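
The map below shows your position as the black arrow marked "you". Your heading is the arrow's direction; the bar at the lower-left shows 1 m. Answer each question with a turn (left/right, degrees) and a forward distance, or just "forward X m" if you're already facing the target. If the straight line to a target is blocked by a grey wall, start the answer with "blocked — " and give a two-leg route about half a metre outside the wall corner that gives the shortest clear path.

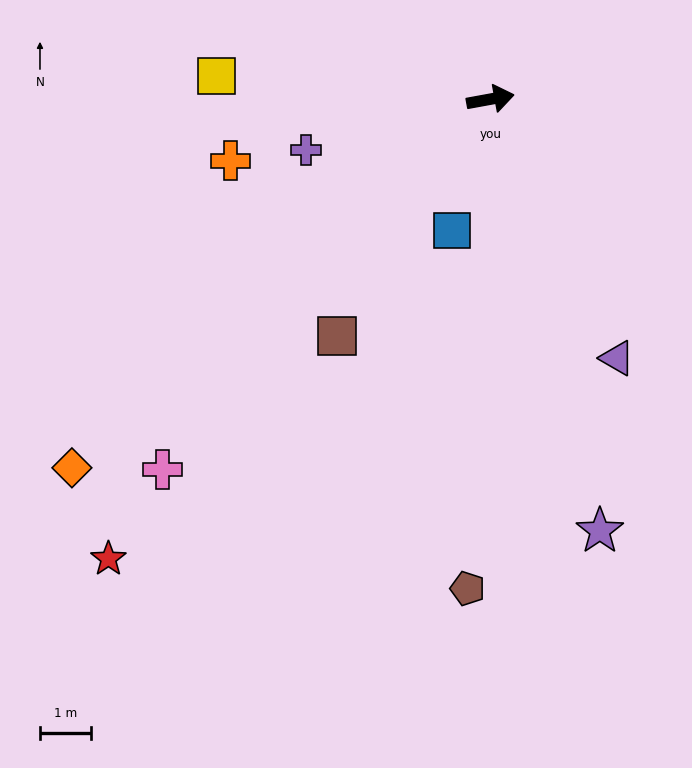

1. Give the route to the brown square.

turn right 133°, forward 5.6 m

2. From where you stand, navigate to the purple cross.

turn right 175°, forward 3.8 m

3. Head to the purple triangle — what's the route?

turn right 74°, forward 5.7 m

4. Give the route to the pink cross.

turn right 142°, forward 9.8 m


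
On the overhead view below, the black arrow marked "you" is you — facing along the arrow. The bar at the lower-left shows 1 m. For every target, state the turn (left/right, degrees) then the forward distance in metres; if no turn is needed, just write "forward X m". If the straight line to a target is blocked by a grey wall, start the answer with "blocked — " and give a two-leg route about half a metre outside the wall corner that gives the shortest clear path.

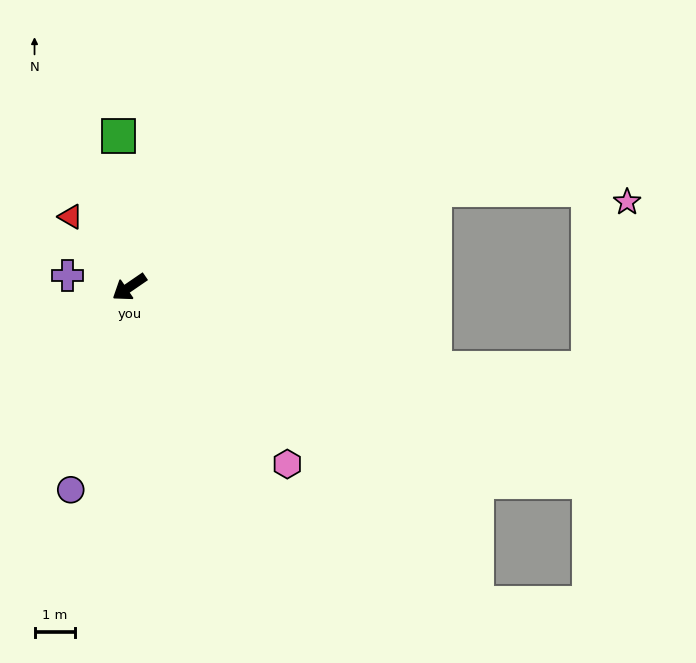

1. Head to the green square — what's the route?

turn right 120°, forward 3.8 m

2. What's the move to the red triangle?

turn right 85°, forward 2.3 m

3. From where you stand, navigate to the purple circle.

turn left 39°, forward 5.3 m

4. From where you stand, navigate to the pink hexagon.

turn left 97°, forward 5.9 m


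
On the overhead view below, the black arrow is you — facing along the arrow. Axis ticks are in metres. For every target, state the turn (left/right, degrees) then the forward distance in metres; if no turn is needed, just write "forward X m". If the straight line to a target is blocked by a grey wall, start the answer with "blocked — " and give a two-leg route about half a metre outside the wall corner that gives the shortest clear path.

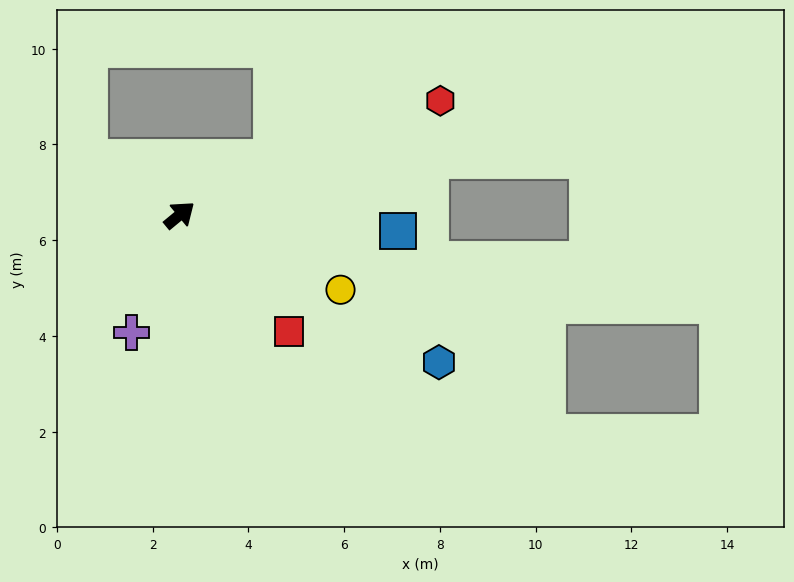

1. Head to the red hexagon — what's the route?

turn right 16°, forward 5.9 m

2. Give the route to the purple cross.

turn right 152°, forward 2.7 m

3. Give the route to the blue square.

turn right 44°, forward 4.6 m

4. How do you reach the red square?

turn right 86°, forward 3.3 m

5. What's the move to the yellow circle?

turn right 64°, forward 3.7 m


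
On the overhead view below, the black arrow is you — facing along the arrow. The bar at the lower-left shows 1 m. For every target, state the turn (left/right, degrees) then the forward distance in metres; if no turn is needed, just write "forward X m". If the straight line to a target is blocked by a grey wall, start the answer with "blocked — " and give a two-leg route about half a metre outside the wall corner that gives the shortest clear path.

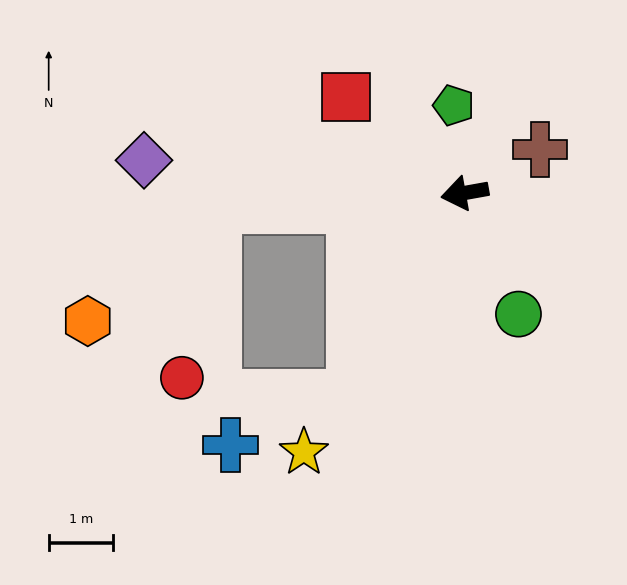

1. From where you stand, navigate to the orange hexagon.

blocked — turn right 7°, forward 3.9 m, then turn left 39°, forward 2.7 m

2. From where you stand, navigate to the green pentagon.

turn right 93°, forward 1.4 m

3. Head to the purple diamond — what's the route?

turn right 16°, forward 5.0 m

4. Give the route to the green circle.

turn left 104°, forward 2.1 m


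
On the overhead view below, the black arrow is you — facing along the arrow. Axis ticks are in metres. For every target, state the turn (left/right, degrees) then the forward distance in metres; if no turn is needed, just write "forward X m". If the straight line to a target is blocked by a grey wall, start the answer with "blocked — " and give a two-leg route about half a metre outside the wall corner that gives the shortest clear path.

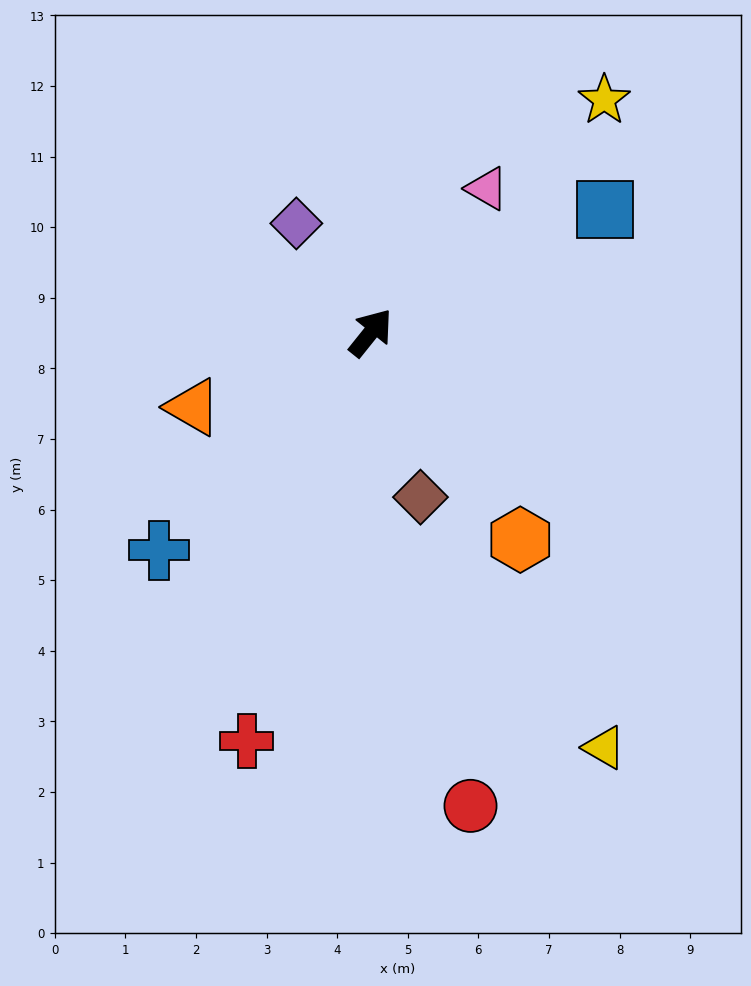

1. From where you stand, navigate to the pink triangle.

forward 2.6 m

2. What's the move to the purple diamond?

turn left 73°, forward 1.9 m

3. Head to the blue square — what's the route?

turn right 24°, forward 3.7 m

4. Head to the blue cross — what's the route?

turn left 175°, forward 4.3 m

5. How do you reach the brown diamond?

turn right 124°, forward 2.4 m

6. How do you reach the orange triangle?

turn left 151°, forward 2.7 m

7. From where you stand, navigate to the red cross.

turn right 158°, forward 6.0 m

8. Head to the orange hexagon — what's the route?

turn right 105°, forward 3.6 m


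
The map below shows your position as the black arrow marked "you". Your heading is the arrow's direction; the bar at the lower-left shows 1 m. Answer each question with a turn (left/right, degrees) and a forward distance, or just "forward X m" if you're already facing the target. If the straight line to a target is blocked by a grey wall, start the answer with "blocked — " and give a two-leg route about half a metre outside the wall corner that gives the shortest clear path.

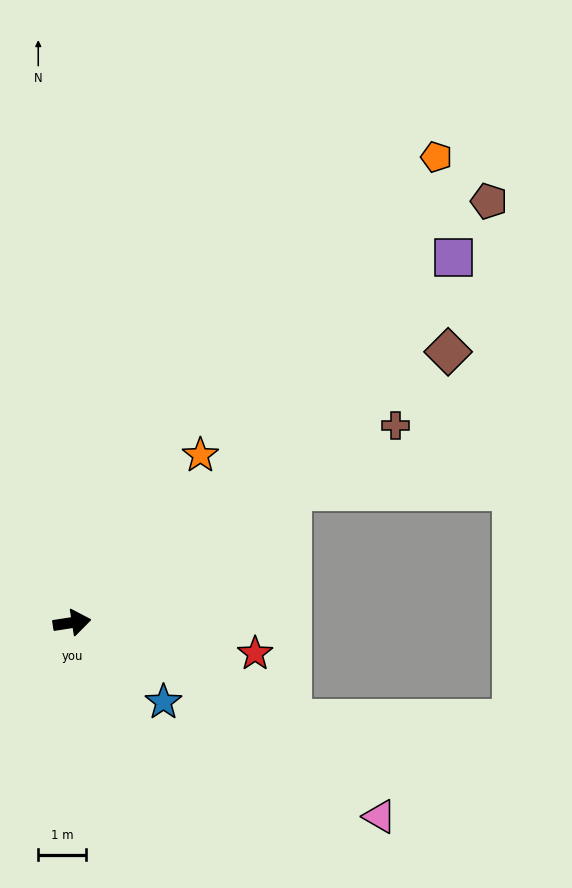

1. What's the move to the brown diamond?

turn left 27°, forward 9.6 m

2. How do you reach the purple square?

turn left 35°, forward 10.9 m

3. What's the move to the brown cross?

turn left 23°, forward 7.9 m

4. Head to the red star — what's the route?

turn right 18°, forward 3.8 m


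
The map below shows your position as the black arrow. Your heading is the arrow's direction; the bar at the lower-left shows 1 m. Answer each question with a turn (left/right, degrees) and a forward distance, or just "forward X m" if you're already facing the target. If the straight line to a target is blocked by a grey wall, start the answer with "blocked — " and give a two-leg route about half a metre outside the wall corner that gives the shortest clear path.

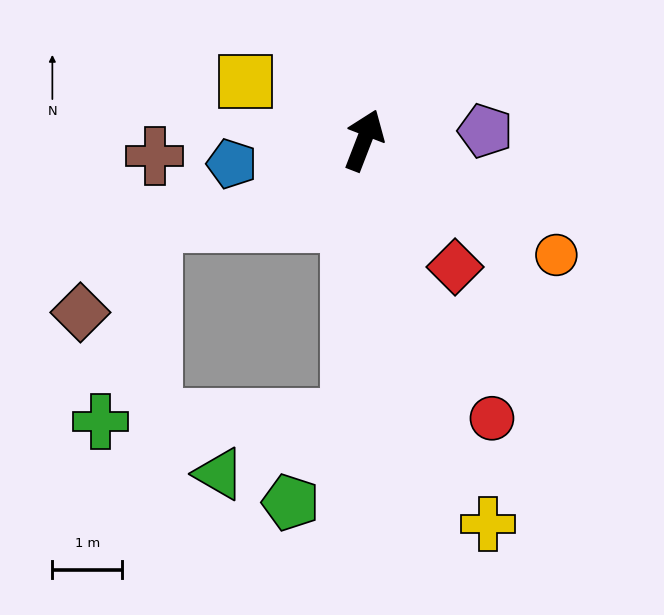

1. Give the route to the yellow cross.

turn right 141°, forward 5.8 m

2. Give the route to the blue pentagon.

turn left 121°, forward 1.9 m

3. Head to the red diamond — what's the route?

turn right 123°, forward 2.2 m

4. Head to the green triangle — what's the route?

blocked — turn right 162°, forward 4.0 m, then turn right 64°, forward 2.0 m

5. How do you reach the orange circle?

turn right 100°, forward 3.2 m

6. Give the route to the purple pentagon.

turn right 64°, forward 1.7 m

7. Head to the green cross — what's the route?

blocked — turn right 162°, forward 4.0 m, then turn right 86°, forward 3.6 m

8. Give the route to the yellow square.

turn left 85°, forward 1.9 m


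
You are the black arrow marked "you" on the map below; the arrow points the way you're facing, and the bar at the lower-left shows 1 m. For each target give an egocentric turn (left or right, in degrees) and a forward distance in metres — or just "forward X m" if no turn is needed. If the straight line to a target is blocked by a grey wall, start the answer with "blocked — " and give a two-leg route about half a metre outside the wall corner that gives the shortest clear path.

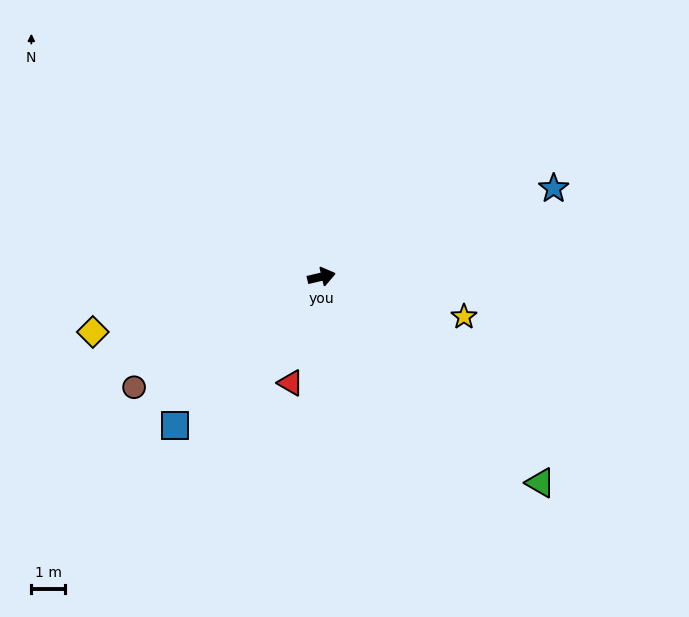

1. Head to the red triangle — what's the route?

turn right 119°, forward 3.3 m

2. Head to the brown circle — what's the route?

turn right 163°, forward 6.5 m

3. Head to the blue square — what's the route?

turn right 148°, forward 6.2 m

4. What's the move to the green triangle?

turn right 56°, forward 8.9 m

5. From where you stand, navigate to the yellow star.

turn right 29°, forward 4.4 m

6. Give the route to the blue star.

turn left 8°, forward 7.4 m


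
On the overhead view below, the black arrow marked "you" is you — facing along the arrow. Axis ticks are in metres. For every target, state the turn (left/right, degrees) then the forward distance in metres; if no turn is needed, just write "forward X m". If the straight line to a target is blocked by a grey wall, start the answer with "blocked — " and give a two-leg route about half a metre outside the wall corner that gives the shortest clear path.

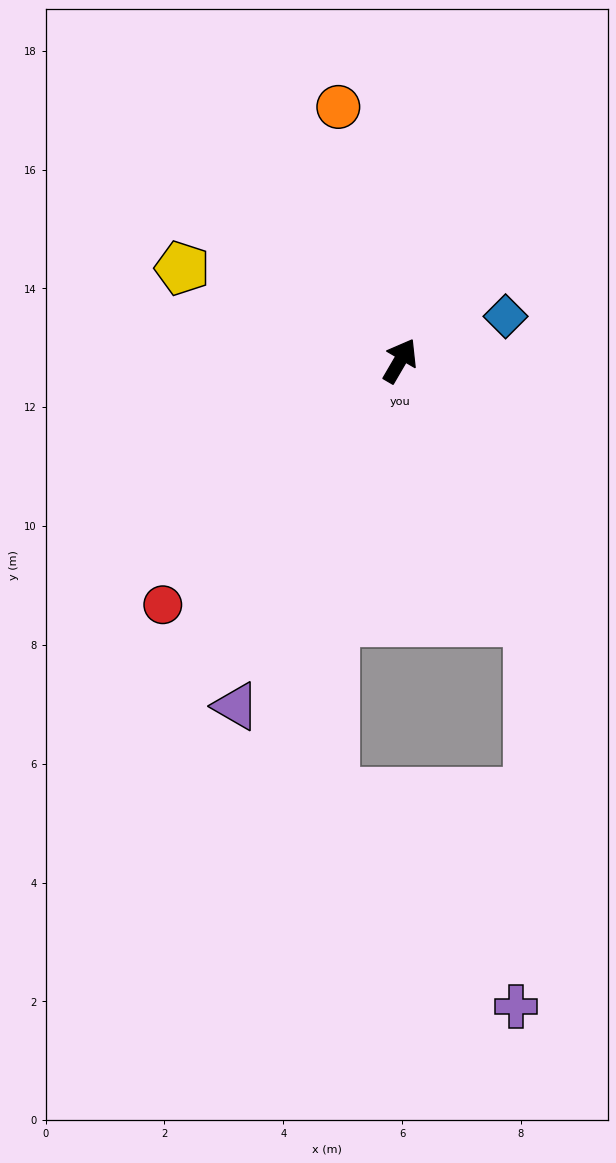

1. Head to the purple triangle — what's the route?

turn right 175°, forward 6.4 m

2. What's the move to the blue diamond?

turn right 37°, forward 1.9 m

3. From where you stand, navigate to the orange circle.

turn left 44°, forward 4.4 m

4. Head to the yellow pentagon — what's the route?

turn left 97°, forward 4.0 m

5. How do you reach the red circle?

turn left 166°, forward 5.7 m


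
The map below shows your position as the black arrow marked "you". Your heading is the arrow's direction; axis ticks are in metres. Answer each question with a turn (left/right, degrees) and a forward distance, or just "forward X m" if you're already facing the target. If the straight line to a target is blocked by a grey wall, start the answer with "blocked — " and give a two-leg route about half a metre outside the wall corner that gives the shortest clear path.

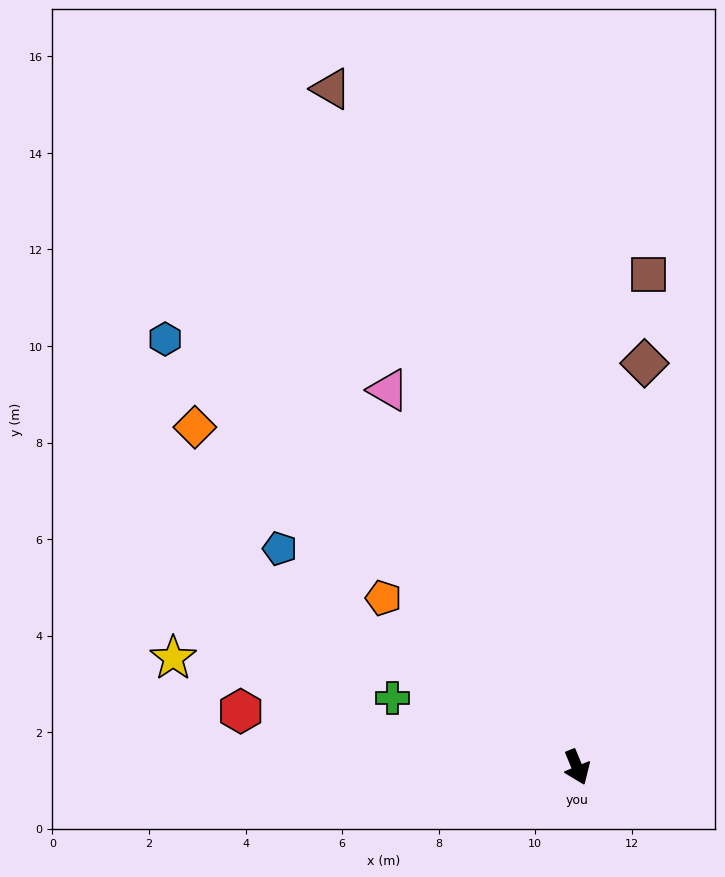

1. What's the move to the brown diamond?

turn left 148°, forward 8.5 m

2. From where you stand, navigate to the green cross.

turn right 133°, forward 4.1 m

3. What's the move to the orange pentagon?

turn right 154°, forward 5.3 m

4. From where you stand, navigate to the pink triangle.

turn right 176°, forward 8.7 m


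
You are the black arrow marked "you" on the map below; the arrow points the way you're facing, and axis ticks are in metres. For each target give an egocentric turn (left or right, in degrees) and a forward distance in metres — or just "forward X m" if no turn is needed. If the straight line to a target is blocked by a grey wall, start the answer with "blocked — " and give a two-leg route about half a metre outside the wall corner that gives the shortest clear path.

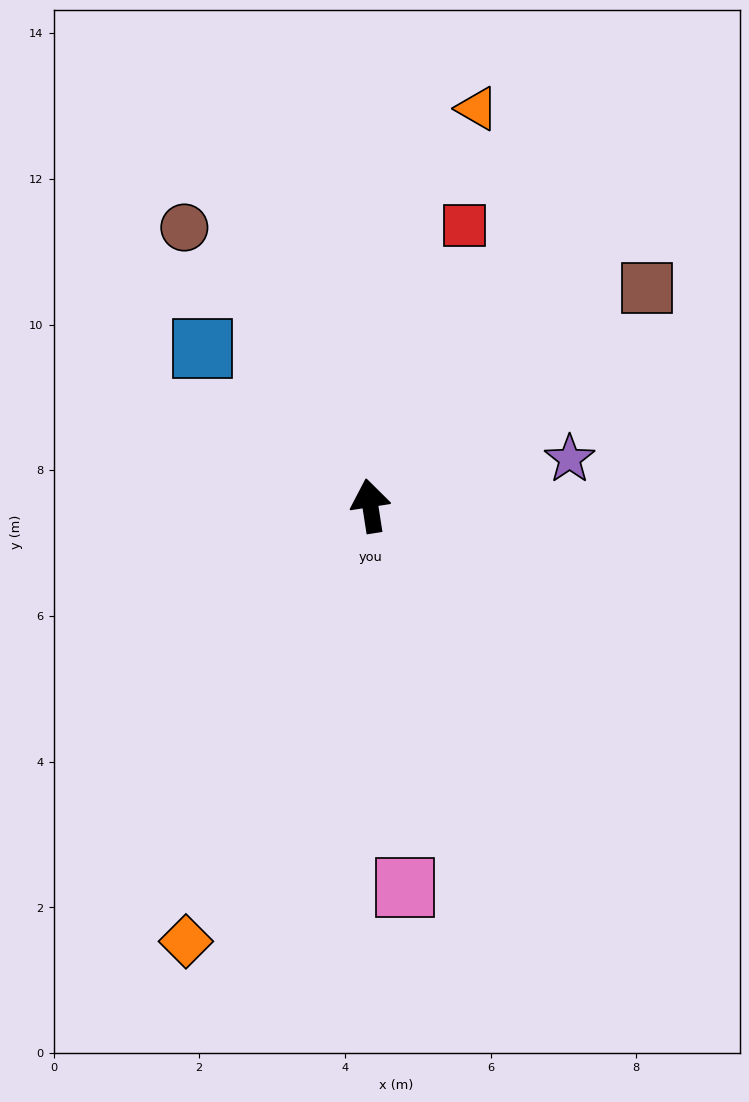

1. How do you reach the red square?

turn right 28°, forward 4.1 m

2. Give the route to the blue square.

turn left 38°, forward 3.2 m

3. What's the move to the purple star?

turn right 86°, forward 2.8 m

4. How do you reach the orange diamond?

turn left 148°, forward 6.5 m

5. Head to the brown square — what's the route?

turn right 61°, forward 4.8 m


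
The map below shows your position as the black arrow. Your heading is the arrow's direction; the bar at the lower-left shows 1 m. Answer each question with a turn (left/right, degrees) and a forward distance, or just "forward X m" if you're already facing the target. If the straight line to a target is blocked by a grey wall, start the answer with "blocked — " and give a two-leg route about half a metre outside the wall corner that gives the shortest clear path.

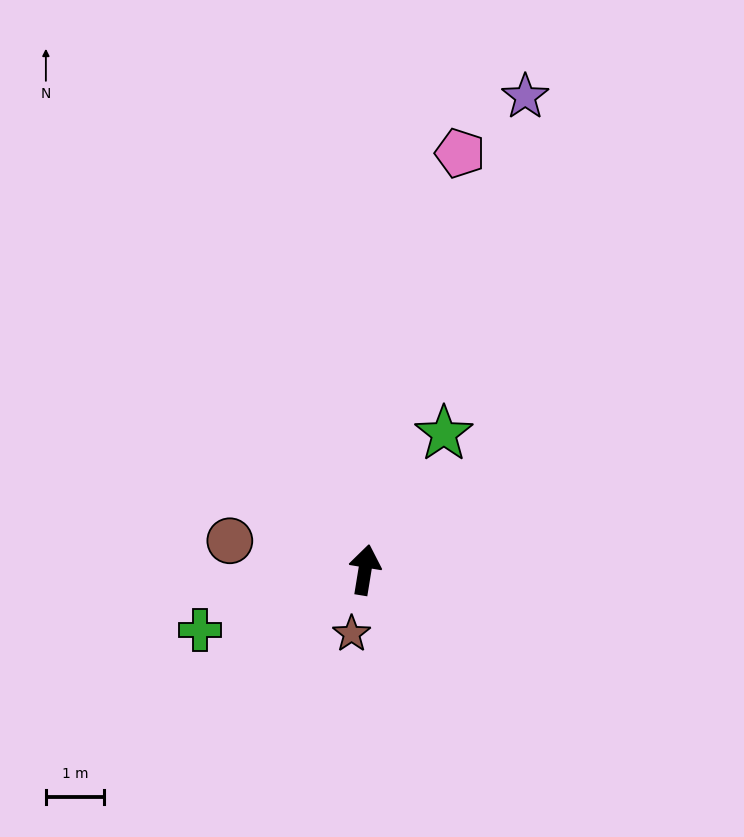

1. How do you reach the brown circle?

turn left 87°, forward 2.4 m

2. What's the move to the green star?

turn right 21°, forward 2.7 m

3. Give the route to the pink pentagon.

turn right 4°, forward 7.3 m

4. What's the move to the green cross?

turn left 119°, forward 3.0 m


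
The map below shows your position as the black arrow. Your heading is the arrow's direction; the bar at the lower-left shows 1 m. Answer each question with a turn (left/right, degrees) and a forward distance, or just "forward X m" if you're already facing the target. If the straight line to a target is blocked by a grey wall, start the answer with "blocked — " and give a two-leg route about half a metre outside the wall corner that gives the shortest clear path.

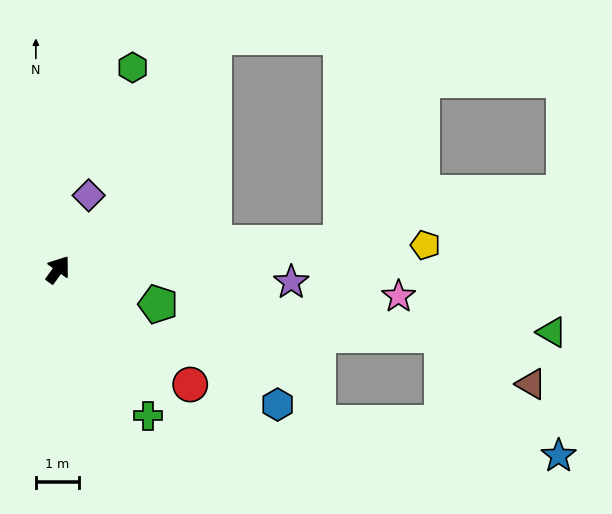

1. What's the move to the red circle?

turn right 95°, forward 4.1 m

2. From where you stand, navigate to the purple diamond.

turn left 13°, forward 1.9 m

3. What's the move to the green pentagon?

turn right 73°, forward 2.5 m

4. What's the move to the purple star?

turn right 57°, forward 5.4 m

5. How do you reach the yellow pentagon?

turn right 50°, forward 8.6 m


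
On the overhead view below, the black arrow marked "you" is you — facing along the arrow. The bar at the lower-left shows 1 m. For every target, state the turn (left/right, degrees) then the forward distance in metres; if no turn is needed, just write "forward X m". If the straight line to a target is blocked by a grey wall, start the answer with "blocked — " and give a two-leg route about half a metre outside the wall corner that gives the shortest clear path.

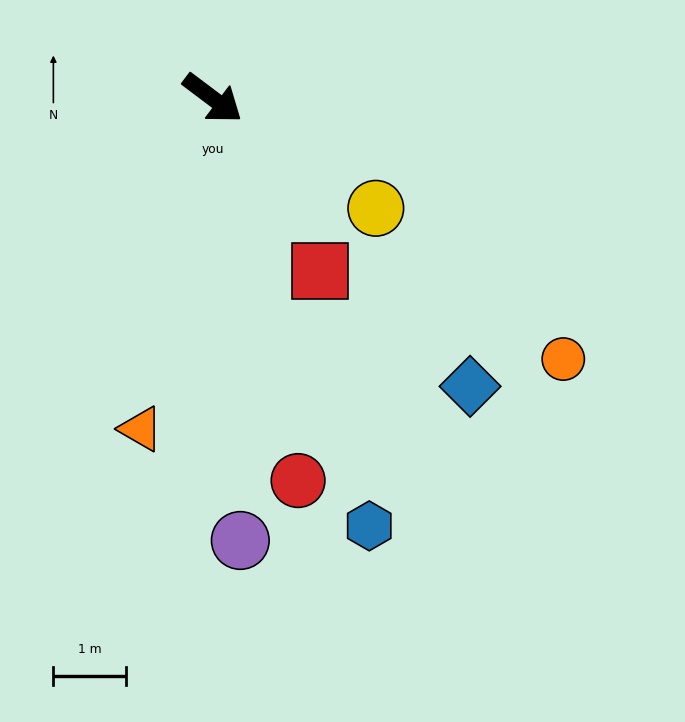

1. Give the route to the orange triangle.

turn right 65°, forward 4.7 m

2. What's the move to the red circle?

turn right 40°, forward 5.4 m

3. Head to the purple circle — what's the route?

turn right 49°, forward 6.1 m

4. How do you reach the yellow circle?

turn left 3°, forward 2.7 m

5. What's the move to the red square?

turn right 21°, forward 2.8 m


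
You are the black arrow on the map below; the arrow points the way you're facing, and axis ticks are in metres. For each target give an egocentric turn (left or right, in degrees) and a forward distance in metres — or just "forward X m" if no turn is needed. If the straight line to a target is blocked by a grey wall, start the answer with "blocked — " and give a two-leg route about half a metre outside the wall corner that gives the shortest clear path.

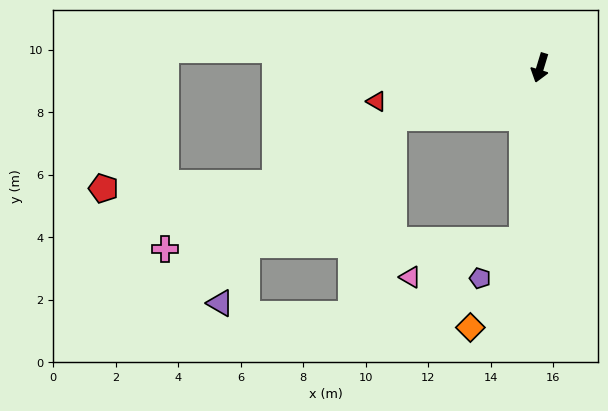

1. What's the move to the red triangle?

turn right 62°, forward 5.3 m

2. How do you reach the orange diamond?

blocked — turn left 11°, forward 5.5 m, then turn right 24°, forward 3.3 m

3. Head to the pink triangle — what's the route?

blocked — turn left 11°, forward 5.5 m, then turn right 66°, forward 3.8 m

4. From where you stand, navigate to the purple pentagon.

blocked — turn left 11°, forward 5.5 m, then turn right 41°, forward 1.8 m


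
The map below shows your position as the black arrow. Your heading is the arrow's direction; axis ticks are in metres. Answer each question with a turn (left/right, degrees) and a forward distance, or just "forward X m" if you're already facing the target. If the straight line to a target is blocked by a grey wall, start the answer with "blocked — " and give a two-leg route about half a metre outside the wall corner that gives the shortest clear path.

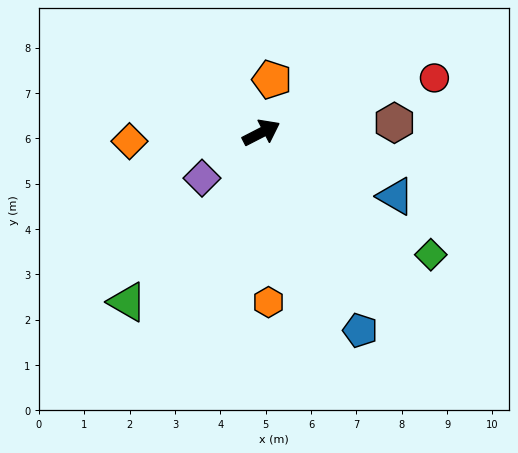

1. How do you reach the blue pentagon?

turn right 91°, forward 4.9 m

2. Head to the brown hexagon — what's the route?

turn right 23°, forward 2.9 m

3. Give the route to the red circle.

turn right 10°, forward 4.0 m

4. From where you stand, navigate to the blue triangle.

turn right 53°, forward 3.3 m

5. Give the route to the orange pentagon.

turn left 52°, forward 1.2 m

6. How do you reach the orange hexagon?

turn right 115°, forward 3.7 m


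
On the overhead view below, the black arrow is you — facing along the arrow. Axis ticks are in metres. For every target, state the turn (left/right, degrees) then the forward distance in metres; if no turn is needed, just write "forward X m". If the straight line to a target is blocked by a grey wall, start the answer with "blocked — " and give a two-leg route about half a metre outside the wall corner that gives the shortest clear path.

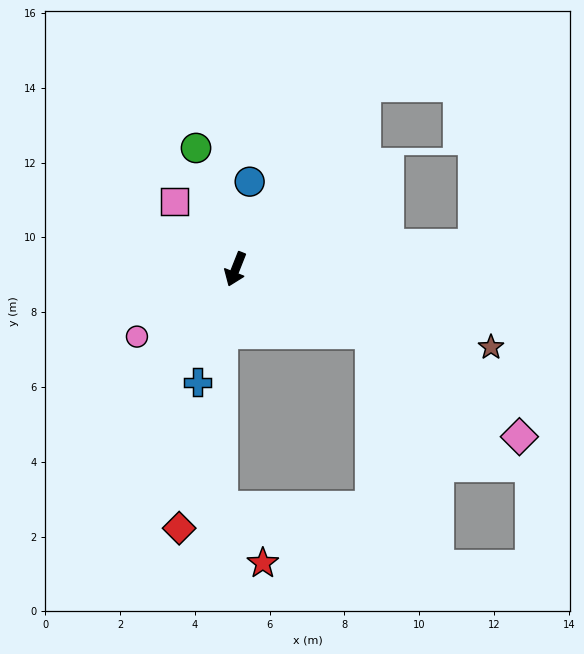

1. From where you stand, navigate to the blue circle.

turn right 168°, forward 2.4 m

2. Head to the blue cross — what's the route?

turn left 3°, forward 3.2 m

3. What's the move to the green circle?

turn right 140°, forward 3.4 m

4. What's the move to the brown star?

turn left 95°, forward 7.1 m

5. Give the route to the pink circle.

turn right 34°, forward 3.2 m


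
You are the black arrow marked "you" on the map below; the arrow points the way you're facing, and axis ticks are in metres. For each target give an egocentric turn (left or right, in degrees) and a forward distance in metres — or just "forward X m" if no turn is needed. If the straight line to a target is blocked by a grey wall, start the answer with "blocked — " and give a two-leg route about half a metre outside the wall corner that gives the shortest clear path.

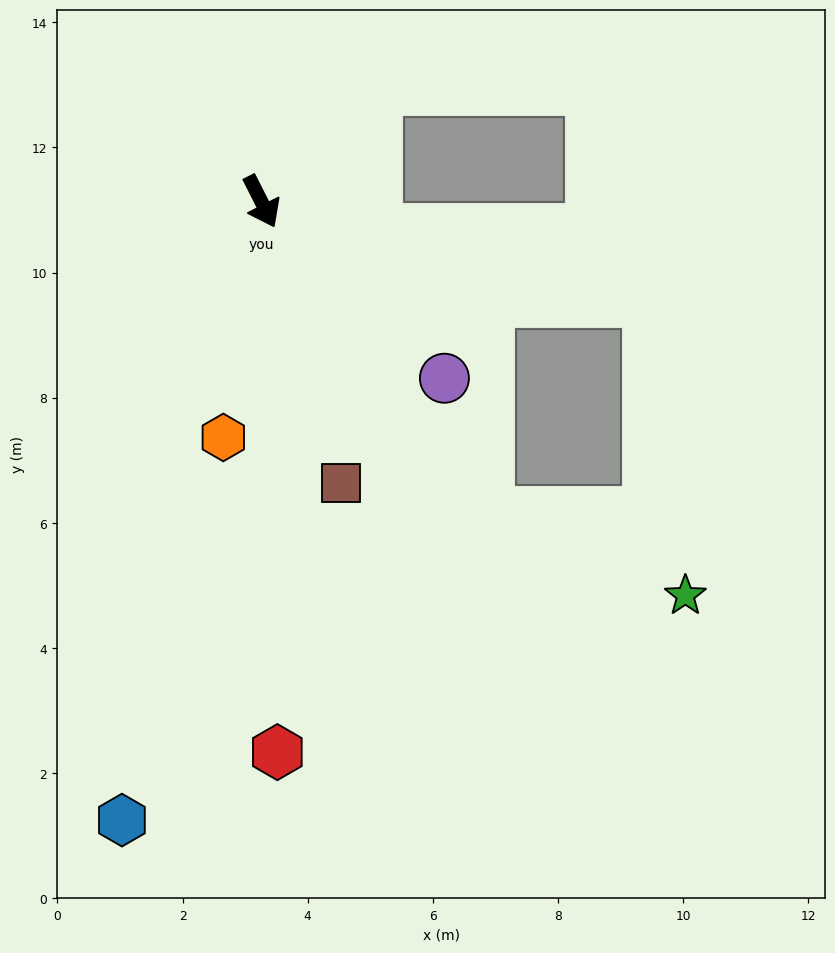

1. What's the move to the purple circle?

turn left 19°, forward 4.1 m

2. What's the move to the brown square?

turn right 11°, forward 4.7 m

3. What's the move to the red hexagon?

turn right 25°, forward 8.8 m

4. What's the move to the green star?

blocked — turn left 9°, forward 6.2 m, then turn left 32°, forward 3.4 m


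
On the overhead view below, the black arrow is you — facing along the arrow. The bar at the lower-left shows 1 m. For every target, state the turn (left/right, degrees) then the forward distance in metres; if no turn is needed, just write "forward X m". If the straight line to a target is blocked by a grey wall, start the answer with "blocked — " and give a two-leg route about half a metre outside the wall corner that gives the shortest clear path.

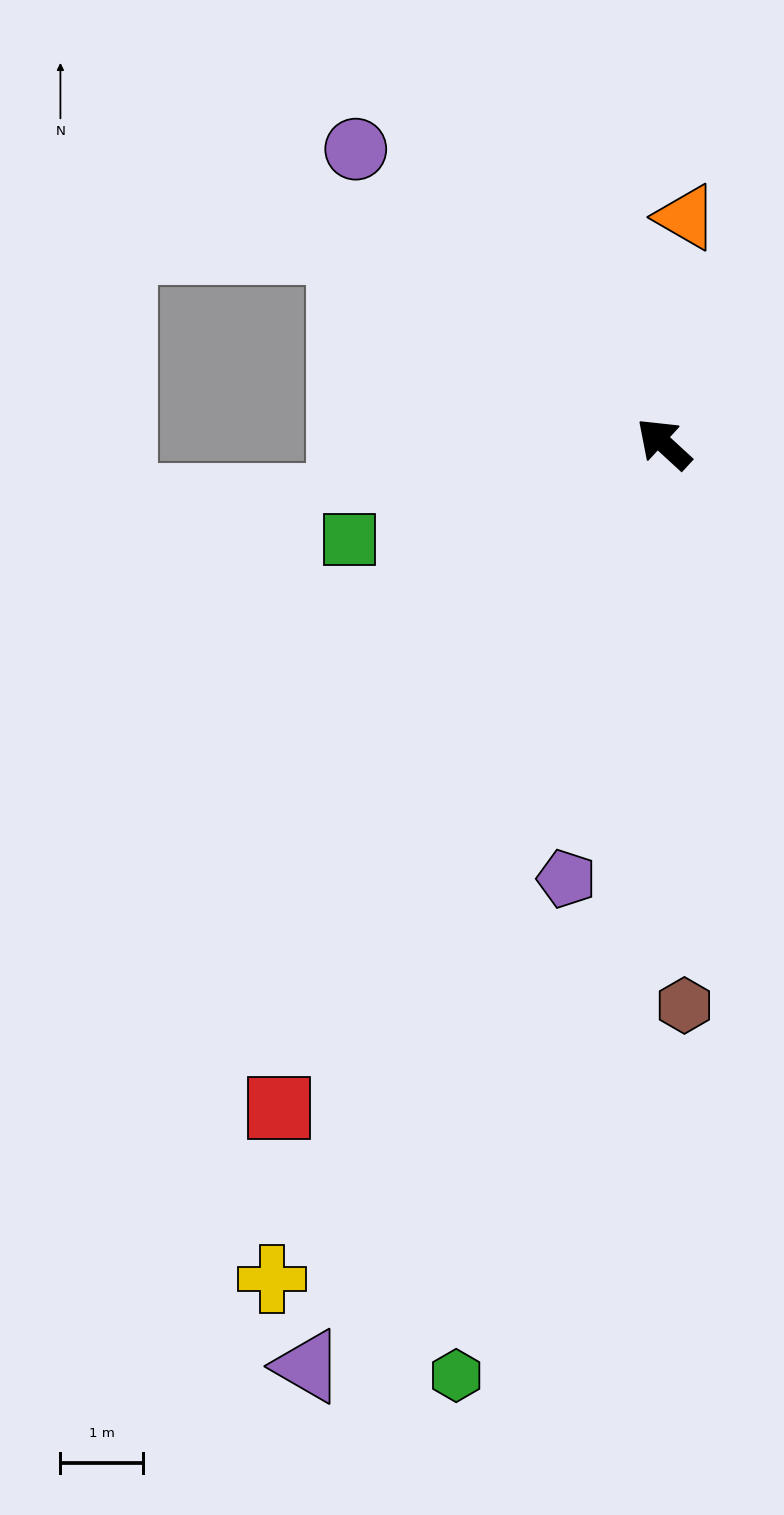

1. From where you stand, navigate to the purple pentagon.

turn left 120°, forward 5.4 m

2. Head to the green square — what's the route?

turn left 60°, forward 4.0 m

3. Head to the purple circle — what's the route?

forward 5.1 m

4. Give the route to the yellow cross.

turn left 107°, forward 11.1 m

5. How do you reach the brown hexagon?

turn left 135°, forward 6.8 m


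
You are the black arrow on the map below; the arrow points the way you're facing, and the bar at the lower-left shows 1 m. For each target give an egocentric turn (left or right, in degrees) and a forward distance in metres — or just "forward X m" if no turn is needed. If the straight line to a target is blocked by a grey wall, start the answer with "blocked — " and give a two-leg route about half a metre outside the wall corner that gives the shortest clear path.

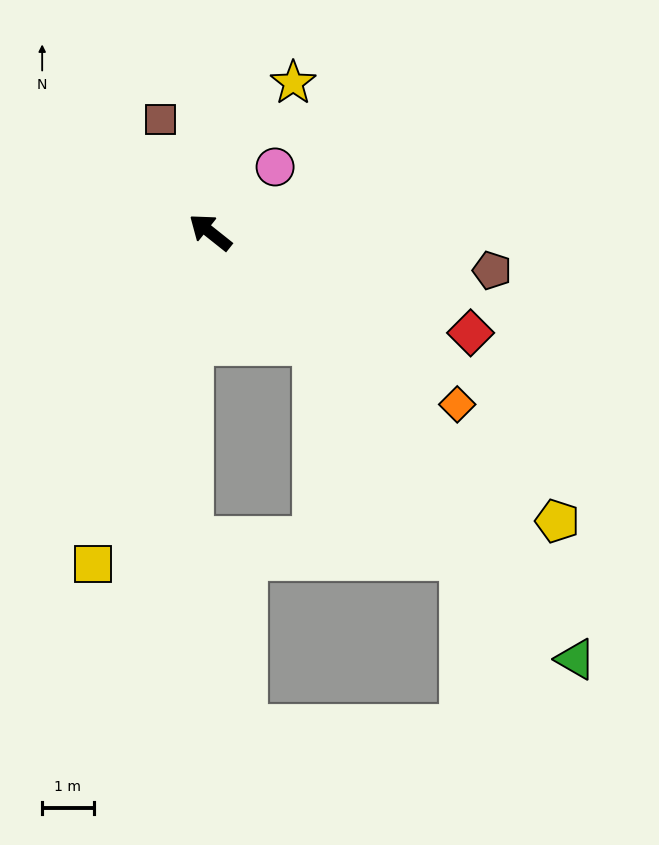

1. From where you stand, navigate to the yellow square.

turn left 109°, forward 6.8 m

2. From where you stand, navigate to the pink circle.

turn right 96°, forward 1.8 m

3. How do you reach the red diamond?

turn right 163°, forward 5.4 m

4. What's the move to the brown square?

turn right 28°, forward 2.4 m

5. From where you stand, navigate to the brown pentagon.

turn right 149°, forward 5.5 m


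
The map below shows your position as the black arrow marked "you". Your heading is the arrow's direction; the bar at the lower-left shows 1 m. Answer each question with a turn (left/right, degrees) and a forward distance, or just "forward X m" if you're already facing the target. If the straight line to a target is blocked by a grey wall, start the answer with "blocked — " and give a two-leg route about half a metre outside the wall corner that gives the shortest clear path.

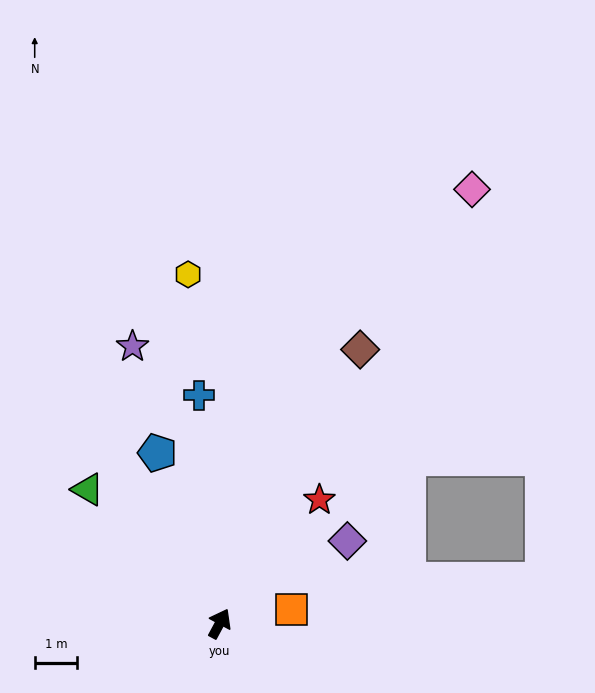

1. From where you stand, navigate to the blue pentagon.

turn left 48°, forward 4.3 m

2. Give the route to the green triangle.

turn left 73°, forward 4.4 m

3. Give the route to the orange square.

turn right 50°, forward 1.7 m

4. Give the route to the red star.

turn right 11°, forward 3.8 m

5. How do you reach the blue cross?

turn left 33°, forward 5.4 m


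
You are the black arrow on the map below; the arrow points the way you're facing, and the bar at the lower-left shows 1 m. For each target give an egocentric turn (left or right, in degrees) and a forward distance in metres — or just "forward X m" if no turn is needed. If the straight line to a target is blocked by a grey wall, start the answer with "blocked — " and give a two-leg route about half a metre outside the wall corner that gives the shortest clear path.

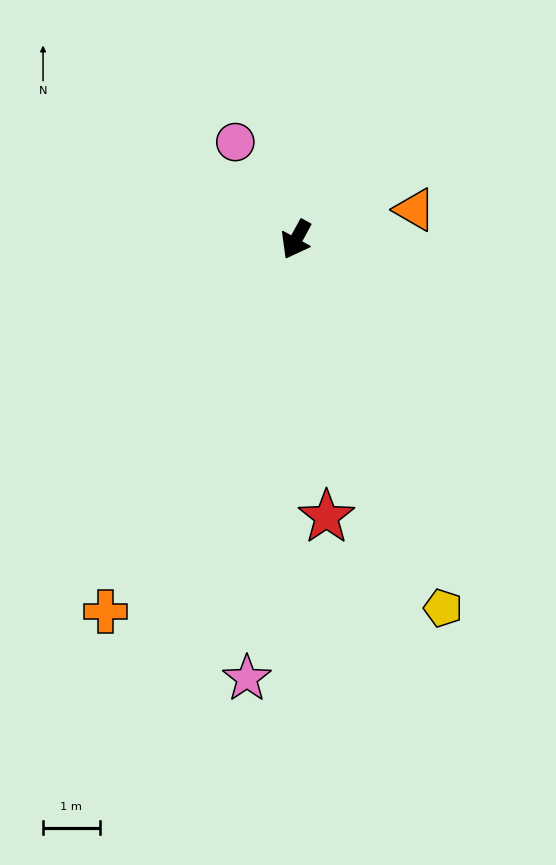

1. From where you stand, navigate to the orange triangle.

turn left 133°, forward 2.2 m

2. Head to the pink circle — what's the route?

turn right 119°, forward 2.0 m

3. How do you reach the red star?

turn left 35°, forward 4.9 m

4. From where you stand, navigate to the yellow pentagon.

turn left 50°, forward 7.0 m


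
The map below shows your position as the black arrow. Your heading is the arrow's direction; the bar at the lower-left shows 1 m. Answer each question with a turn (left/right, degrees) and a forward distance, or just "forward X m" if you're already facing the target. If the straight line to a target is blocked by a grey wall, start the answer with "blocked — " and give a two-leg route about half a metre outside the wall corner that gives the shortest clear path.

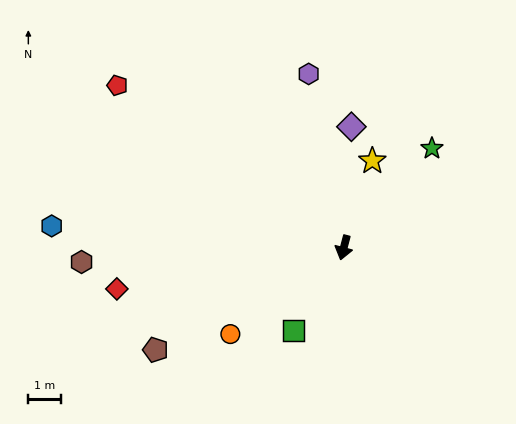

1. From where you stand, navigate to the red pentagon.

turn right 111°, forward 8.6 m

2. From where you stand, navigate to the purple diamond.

turn right 169°, forward 3.7 m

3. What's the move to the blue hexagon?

turn right 80°, forward 9.0 m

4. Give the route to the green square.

turn right 16°, forward 3.0 m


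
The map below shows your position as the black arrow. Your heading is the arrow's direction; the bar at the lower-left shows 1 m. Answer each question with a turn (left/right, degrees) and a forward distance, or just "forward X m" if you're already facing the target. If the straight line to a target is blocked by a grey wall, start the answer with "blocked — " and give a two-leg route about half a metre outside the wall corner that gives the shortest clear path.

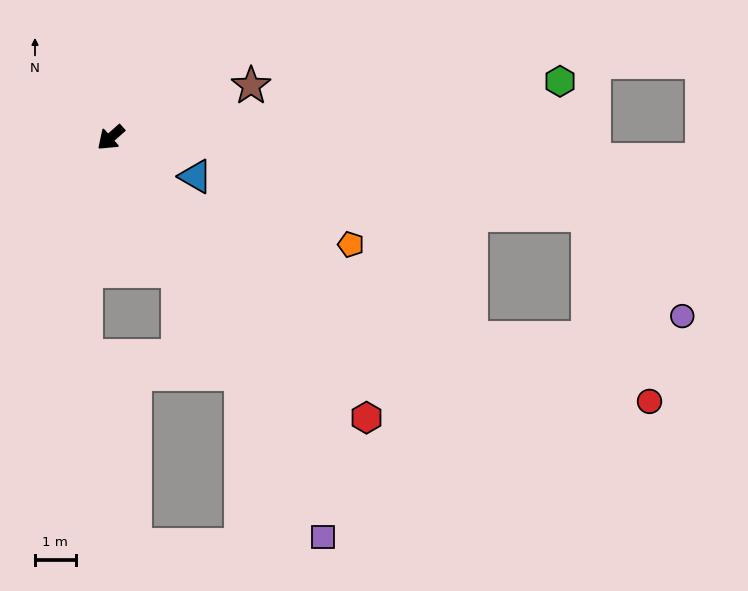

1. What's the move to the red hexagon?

turn left 91°, forward 9.3 m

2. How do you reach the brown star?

turn left 159°, forward 3.7 m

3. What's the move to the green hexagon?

turn left 146°, forward 11.2 m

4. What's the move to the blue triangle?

turn left 114°, forward 2.3 m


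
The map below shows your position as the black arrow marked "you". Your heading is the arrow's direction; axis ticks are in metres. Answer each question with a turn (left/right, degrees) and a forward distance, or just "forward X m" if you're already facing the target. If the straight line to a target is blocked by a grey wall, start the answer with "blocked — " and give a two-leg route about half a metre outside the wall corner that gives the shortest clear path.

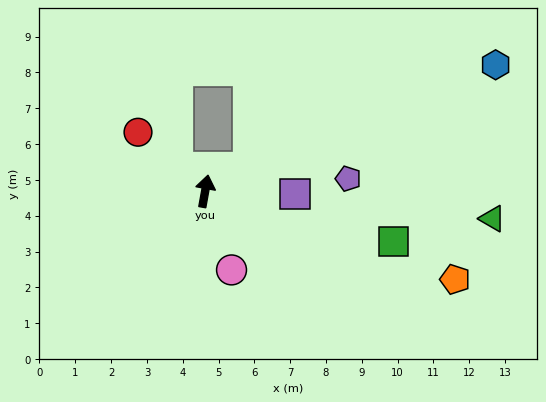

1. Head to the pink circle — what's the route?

turn right 151°, forward 2.3 m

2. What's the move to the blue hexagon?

turn right 56°, forward 8.8 m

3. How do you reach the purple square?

turn right 82°, forward 2.5 m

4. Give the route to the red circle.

turn left 59°, forward 2.5 m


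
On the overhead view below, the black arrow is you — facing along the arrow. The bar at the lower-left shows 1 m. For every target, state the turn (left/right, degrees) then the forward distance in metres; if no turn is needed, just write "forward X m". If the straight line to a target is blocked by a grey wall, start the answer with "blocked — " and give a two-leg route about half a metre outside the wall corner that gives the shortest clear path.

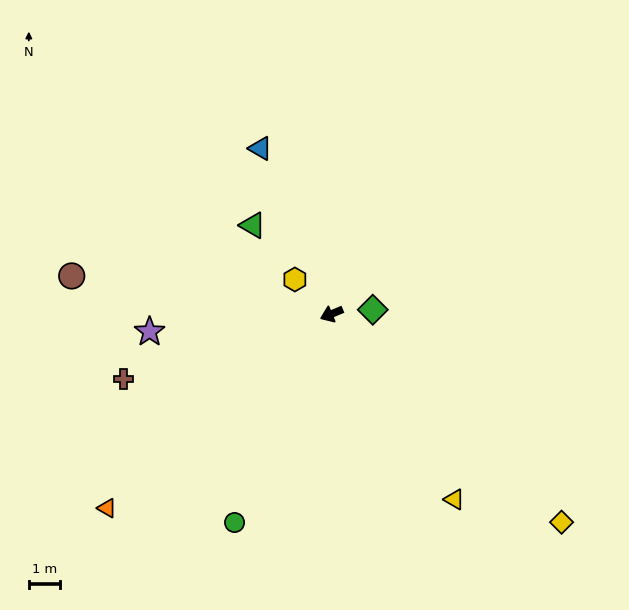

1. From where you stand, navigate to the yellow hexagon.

turn right 66°, forward 1.6 m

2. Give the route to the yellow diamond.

turn left 115°, forward 10.1 m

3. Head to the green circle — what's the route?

turn left 43°, forward 7.5 m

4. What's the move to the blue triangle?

turn right 89°, forward 5.9 m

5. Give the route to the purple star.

turn right 17°, forward 5.9 m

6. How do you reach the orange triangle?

turn left 18°, forward 9.7 m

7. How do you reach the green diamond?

turn left 163°, forward 1.3 m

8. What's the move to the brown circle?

turn right 31°, forward 8.5 m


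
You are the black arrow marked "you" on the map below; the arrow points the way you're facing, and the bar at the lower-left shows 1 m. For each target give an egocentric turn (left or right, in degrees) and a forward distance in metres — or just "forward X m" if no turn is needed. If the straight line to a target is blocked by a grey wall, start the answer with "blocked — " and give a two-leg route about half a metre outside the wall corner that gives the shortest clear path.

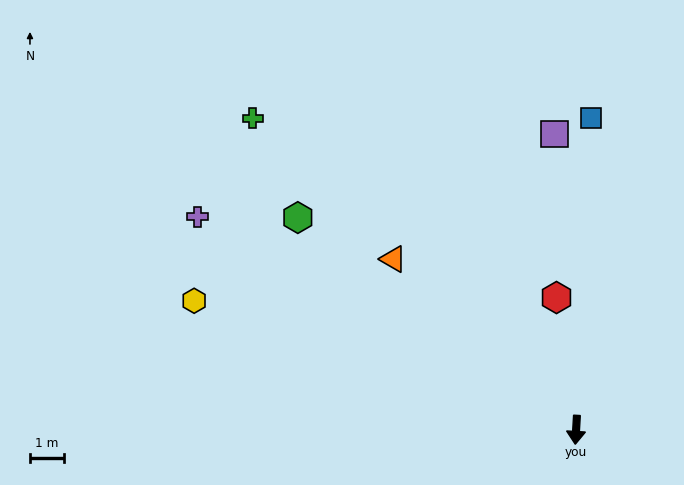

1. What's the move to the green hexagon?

turn right 124°, forward 10.4 m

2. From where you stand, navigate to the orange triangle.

turn right 130°, forward 7.4 m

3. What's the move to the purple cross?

turn right 116°, forward 12.9 m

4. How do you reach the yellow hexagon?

turn right 105°, forward 12.0 m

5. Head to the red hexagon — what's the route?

turn right 168°, forward 4.0 m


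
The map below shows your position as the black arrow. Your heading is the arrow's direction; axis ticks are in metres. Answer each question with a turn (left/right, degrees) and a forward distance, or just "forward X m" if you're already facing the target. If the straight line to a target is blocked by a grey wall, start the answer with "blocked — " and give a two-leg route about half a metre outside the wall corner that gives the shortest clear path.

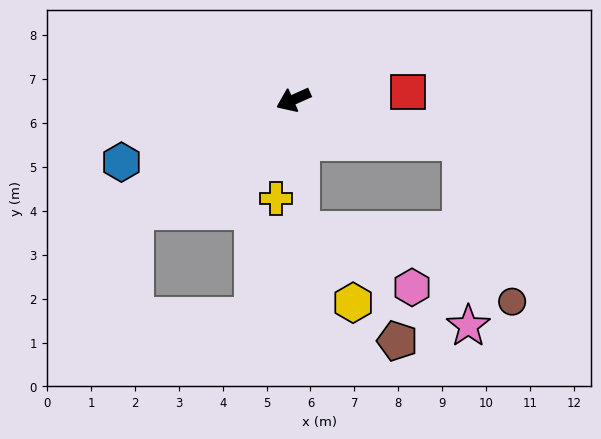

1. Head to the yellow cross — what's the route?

turn left 56°, forward 2.3 m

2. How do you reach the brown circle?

blocked — turn left 142°, forward 3.9 m, then turn right 58°, forward 3.8 m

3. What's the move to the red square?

turn left 160°, forward 2.6 m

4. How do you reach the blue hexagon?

turn right 4°, forward 4.2 m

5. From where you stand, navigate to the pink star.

blocked — turn left 142°, forward 3.9 m, then turn right 74°, forward 4.2 m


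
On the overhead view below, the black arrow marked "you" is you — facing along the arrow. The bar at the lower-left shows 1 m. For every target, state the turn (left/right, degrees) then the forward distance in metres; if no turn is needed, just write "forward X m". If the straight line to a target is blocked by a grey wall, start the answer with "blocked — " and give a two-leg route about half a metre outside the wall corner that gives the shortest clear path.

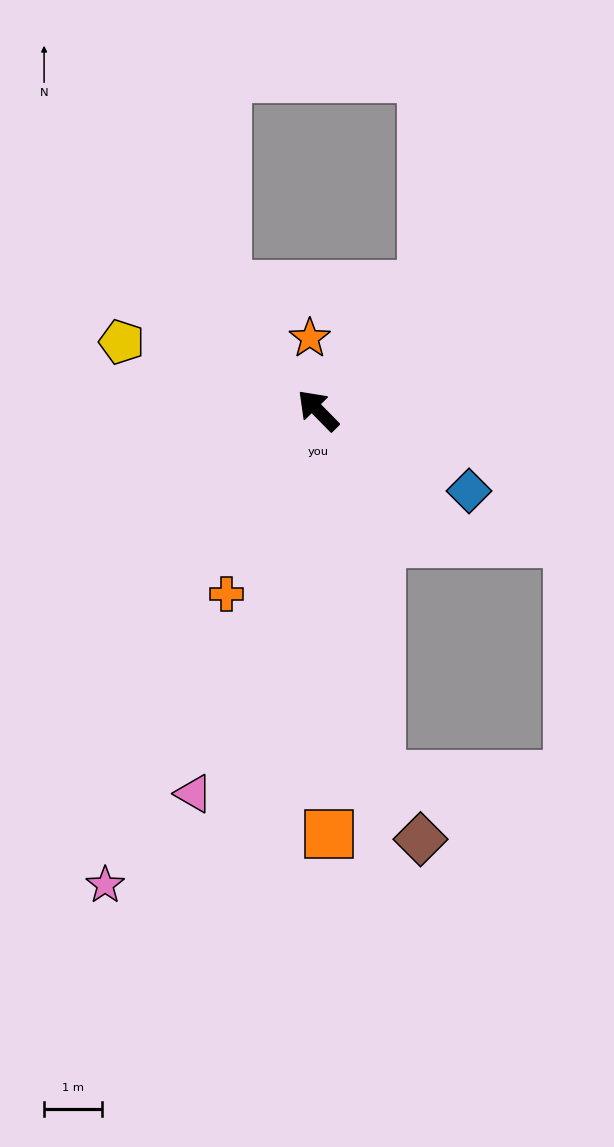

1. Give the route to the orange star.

turn right 38°, forward 1.2 m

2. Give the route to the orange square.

turn left 137°, forward 7.3 m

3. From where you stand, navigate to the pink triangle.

turn left 118°, forward 6.9 m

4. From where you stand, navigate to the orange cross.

turn left 109°, forward 3.5 m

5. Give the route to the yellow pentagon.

turn left 26°, forward 3.6 m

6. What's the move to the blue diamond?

turn right 163°, forward 2.9 m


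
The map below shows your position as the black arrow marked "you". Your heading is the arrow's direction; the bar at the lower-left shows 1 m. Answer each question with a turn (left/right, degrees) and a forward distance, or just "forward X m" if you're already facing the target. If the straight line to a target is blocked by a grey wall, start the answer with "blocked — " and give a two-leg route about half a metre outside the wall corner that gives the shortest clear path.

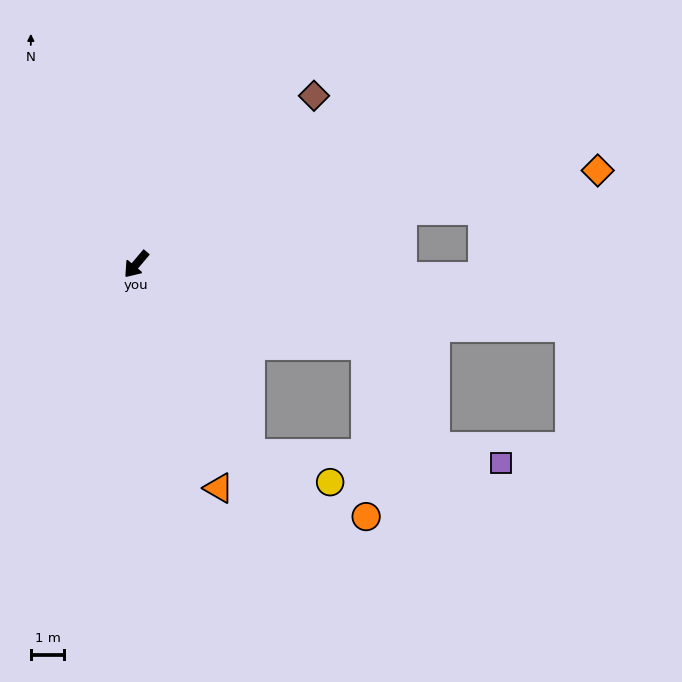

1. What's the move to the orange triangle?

turn left 60°, forward 7.1 m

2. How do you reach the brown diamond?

turn left 174°, forward 7.3 m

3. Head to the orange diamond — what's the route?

turn left 142°, forward 14.0 m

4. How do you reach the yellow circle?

blocked — turn left 72°, forward 6.6 m, then turn left 38°, forward 2.5 m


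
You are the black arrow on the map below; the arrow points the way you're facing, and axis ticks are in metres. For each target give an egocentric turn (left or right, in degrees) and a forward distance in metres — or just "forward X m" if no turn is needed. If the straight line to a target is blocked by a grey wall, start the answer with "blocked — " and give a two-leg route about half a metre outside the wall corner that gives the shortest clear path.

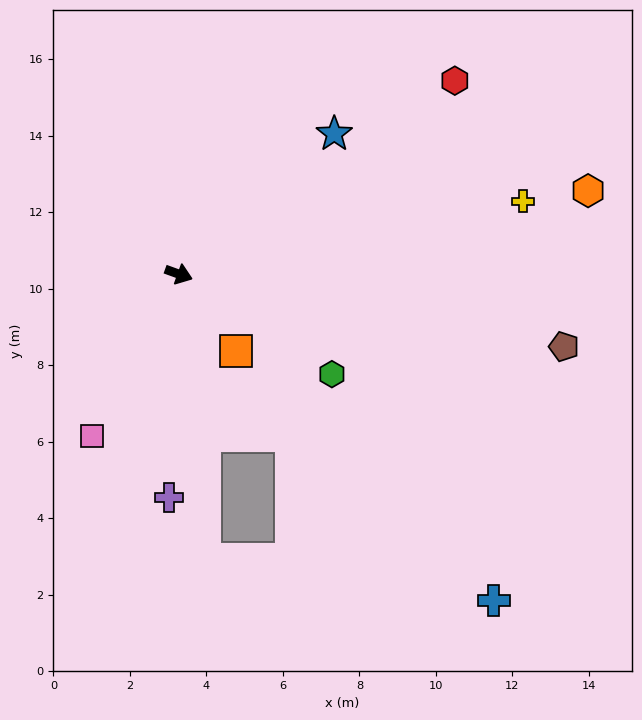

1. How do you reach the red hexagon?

turn left 55°, forward 8.8 m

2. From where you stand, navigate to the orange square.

turn right 33°, forward 2.5 m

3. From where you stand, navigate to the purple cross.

turn right 73°, forward 5.8 m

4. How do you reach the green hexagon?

turn right 13°, forward 4.8 m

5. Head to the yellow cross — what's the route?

turn left 32°, forward 9.2 m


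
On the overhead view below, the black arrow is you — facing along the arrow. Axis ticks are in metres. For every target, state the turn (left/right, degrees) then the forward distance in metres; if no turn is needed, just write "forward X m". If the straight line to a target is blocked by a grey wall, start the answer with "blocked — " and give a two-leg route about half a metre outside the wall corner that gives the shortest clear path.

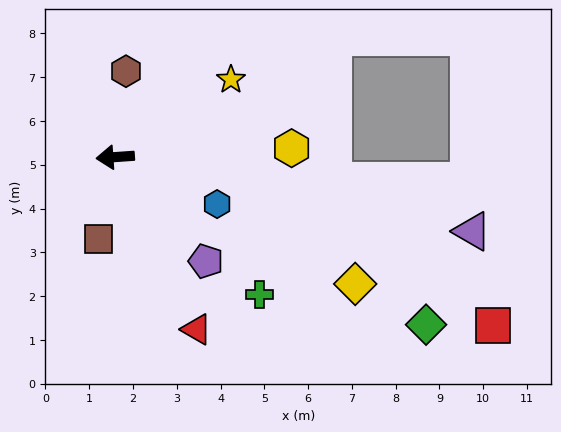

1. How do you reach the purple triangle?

turn left 164°, forward 8.3 m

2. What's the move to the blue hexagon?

turn left 151°, forward 2.6 m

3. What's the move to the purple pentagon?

turn left 127°, forward 3.2 m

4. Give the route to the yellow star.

turn right 150°, forward 3.2 m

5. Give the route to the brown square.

turn left 74°, forward 1.9 m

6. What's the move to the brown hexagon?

turn right 101°, forward 2.0 m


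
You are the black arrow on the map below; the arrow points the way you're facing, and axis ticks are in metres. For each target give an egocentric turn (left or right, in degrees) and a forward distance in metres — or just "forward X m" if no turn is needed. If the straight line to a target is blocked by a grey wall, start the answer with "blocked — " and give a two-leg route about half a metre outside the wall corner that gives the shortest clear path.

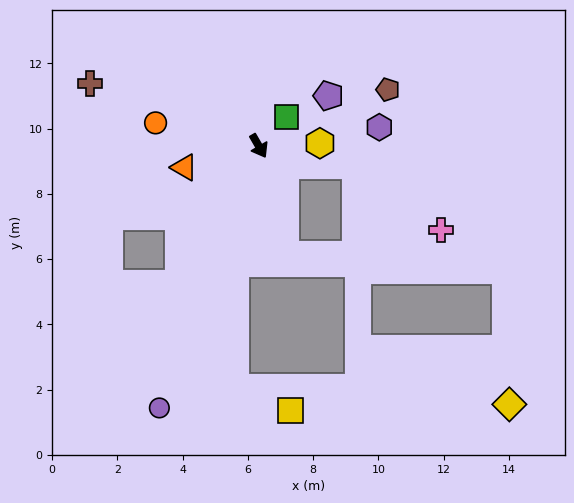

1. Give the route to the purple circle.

turn right 51°, forward 8.6 m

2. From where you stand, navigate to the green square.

turn left 106°, forward 1.2 m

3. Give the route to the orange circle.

turn right 133°, forward 3.2 m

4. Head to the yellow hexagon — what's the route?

turn left 63°, forward 1.9 m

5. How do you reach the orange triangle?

turn right 104°, forward 2.4 m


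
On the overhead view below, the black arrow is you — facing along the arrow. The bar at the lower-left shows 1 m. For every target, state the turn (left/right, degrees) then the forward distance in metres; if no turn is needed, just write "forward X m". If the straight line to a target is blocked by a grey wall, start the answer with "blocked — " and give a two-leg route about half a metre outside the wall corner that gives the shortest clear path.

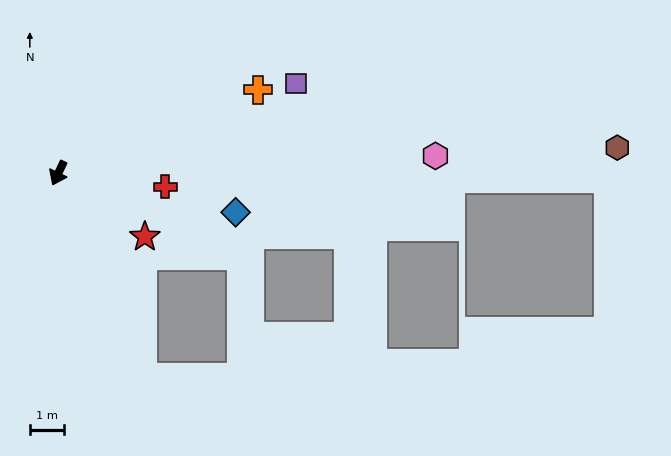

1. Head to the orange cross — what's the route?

turn left 138°, forward 6.3 m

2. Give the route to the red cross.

turn left 108°, forward 3.1 m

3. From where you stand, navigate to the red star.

turn left 79°, forward 3.1 m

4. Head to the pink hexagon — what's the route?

turn left 118°, forward 11.0 m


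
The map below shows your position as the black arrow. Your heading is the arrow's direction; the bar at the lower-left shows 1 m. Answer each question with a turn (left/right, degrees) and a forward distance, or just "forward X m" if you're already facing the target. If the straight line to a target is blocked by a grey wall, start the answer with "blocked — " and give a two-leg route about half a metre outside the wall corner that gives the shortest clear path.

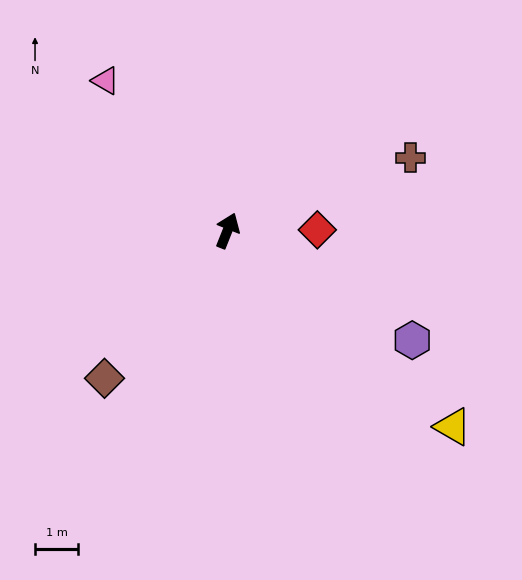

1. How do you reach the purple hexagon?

turn right 99°, forward 5.0 m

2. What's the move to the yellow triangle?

turn right 109°, forward 6.9 m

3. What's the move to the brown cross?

turn right 47°, forward 4.6 m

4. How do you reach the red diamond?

turn right 68°, forward 2.1 m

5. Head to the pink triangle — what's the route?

turn left 61°, forward 4.5 m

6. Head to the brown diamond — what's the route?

turn left 162°, forward 4.4 m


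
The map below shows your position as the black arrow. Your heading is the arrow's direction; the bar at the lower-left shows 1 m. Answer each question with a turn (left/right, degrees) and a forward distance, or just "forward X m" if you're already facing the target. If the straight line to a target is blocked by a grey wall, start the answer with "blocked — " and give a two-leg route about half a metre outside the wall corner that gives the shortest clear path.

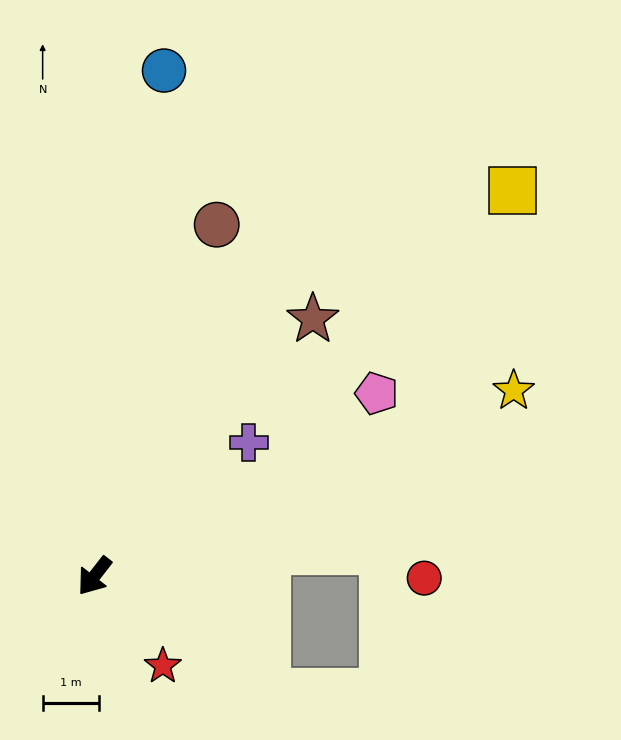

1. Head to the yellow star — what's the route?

turn left 152°, forward 8.2 m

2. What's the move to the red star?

turn left 75°, forward 2.0 m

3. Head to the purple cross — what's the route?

turn left 169°, forward 3.6 m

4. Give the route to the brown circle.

turn right 161°, forward 6.6 m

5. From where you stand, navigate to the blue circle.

turn right 150°, forward 9.1 m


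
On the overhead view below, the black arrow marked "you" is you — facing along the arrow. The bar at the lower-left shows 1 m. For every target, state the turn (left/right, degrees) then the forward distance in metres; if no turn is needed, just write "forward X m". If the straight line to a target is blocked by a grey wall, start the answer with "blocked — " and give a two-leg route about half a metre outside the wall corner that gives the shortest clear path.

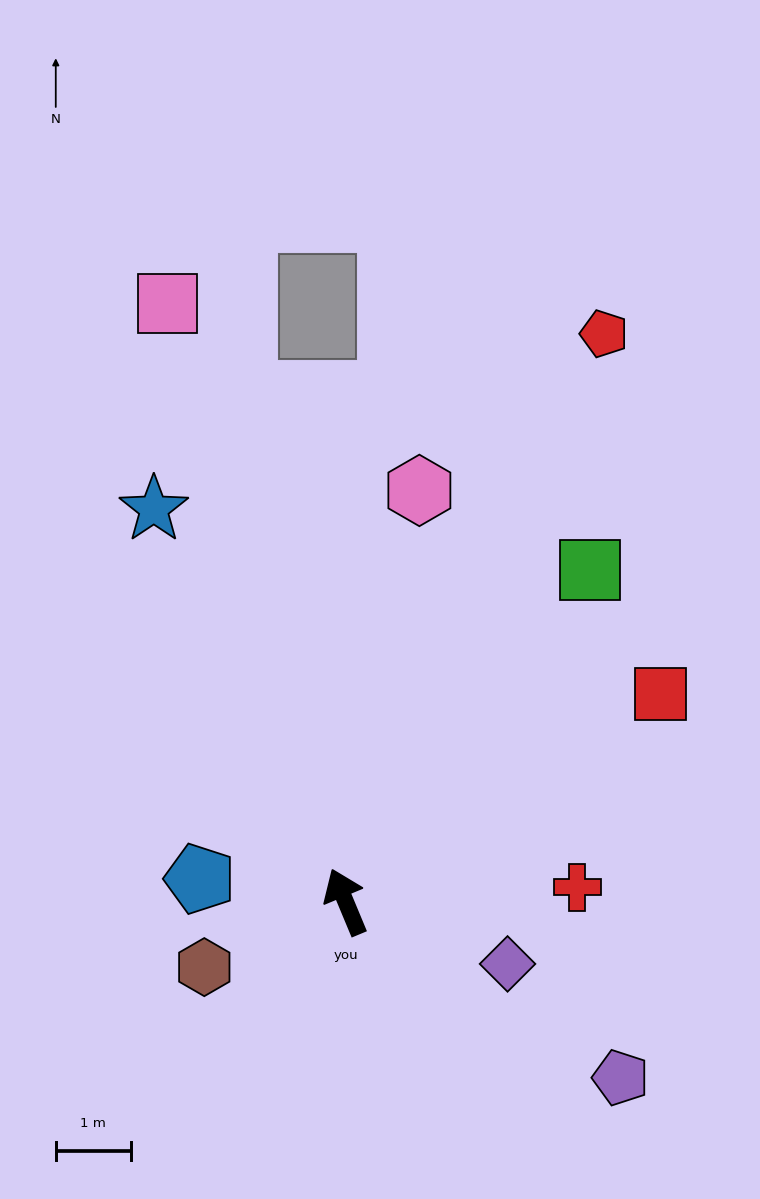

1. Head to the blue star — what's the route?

turn left 3°, forward 5.8 m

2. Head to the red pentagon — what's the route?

turn right 47°, forward 8.3 m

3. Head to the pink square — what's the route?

turn right 6°, forward 8.3 m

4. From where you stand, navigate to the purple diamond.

turn right 134°, forward 2.3 m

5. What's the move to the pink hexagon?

turn right 33°, forward 5.6 m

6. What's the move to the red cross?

turn right 109°, forward 3.1 m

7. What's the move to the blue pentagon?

turn left 58°, forward 2.0 m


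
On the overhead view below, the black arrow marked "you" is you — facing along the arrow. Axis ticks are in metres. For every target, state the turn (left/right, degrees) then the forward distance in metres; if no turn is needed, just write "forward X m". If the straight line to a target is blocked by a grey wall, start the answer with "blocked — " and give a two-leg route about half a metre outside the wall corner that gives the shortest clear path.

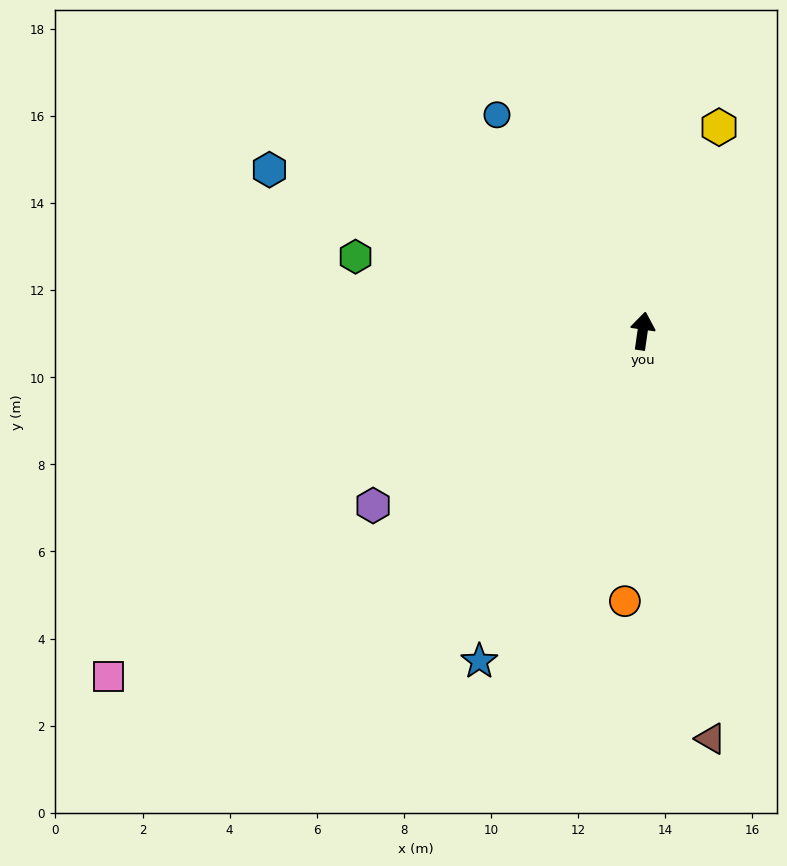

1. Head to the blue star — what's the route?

turn left 162°, forward 8.5 m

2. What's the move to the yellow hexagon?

turn right 12°, forward 5.0 m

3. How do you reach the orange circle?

turn right 176°, forward 6.2 m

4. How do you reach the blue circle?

turn left 42°, forward 6.0 m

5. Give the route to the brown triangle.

turn right 162°, forward 9.5 m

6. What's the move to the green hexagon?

turn left 84°, forward 6.8 m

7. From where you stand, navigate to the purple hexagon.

turn left 131°, forward 7.4 m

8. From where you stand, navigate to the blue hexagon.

turn left 75°, forward 9.3 m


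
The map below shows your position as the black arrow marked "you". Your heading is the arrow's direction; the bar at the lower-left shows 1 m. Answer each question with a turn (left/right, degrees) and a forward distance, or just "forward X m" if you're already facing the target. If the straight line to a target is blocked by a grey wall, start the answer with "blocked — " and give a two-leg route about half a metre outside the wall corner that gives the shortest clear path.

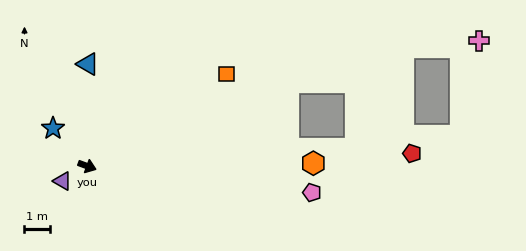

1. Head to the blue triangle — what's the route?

turn left 110°, forward 4.0 m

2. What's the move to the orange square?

turn left 54°, forward 6.5 m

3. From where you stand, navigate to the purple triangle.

turn right 129°, forward 1.1 m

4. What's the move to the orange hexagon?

turn left 21°, forward 8.9 m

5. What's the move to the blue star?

turn left 152°, forward 2.0 m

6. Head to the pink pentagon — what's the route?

turn left 14°, forward 8.9 m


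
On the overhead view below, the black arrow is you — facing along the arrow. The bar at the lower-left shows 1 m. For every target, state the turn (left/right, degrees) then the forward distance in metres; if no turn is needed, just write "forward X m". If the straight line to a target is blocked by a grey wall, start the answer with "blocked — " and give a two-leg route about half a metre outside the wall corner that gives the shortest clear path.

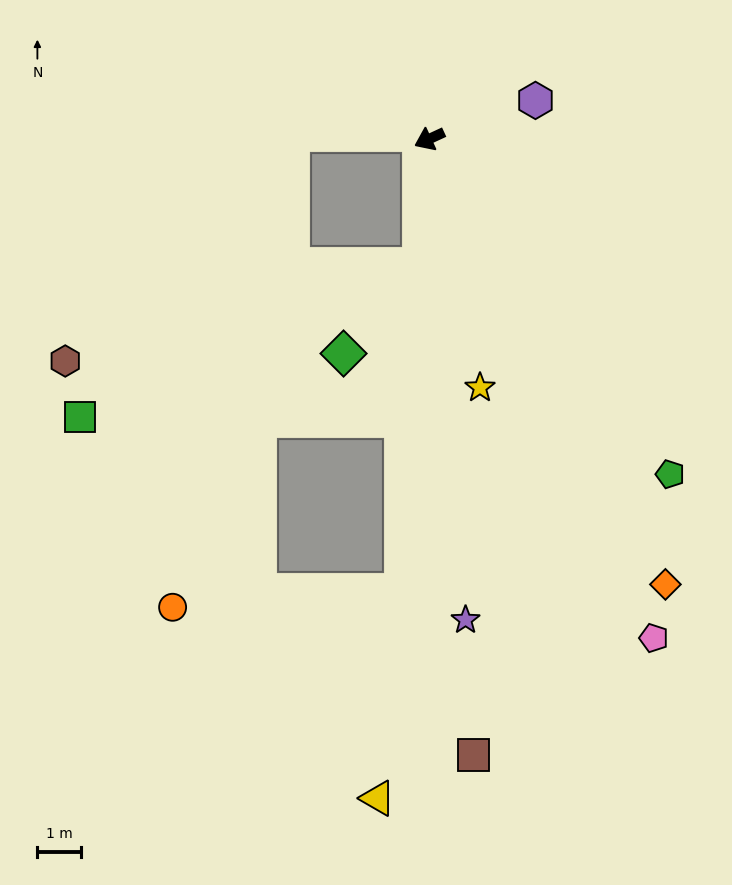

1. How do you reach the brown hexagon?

blocked — turn left 62°, forward 2.9 m, then turn right 72°, forward 8.4 m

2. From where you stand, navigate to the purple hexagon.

turn left 175°, forward 2.6 m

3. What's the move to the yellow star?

turn left 77°, forward 5.8 m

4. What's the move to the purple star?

turn left 70°, forward 11.0 m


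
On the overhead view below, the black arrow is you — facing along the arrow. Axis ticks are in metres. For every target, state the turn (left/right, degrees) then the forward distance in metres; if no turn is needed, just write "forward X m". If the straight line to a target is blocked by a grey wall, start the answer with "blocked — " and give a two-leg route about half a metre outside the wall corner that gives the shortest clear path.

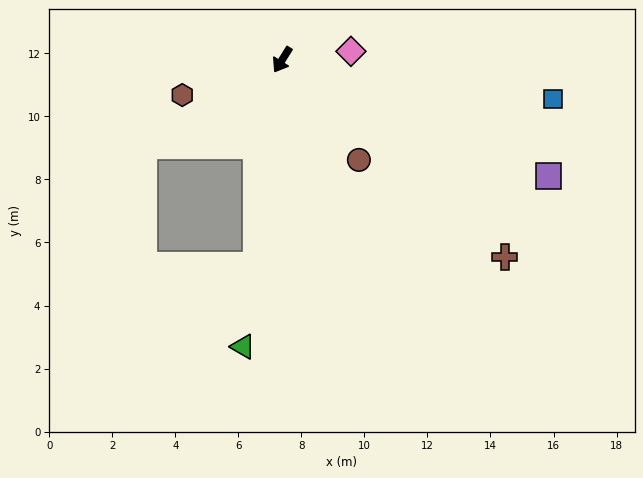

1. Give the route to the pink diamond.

turn left 129°, forward 2.2 m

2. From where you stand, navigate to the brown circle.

turn left 69°, forward 4.0 m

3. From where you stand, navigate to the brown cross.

turn left 80°, forward 9.4 m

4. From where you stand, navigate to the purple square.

turn left 98°, forward 9.2 m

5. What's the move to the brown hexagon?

turn right 39°, forward 3.4 m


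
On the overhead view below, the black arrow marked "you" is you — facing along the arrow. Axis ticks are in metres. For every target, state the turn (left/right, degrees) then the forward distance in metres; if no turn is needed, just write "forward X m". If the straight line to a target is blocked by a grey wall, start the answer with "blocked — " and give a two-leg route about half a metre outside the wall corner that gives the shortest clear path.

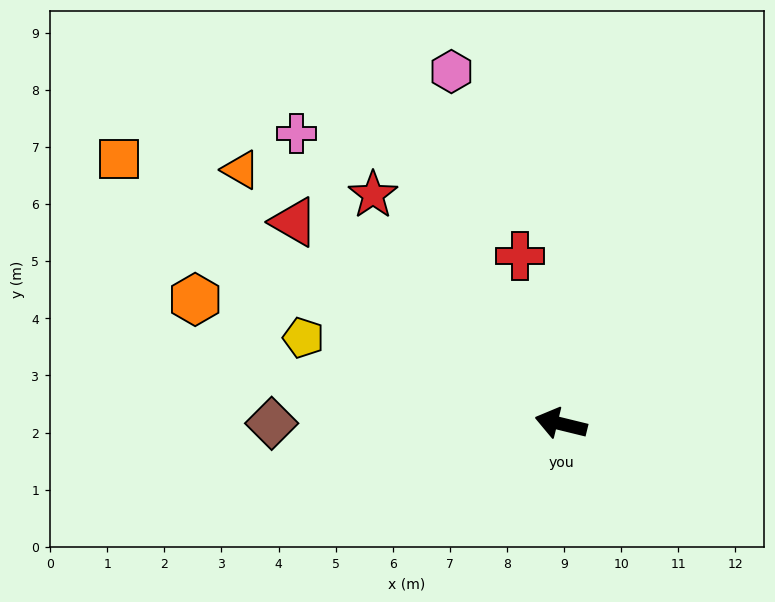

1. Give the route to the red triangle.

turn right 23°, forward 5.9 m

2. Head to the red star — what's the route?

turn right 37°, forward 5.2 m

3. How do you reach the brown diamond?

turn left 14°, forward 5.1 m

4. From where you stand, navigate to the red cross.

turn right 62°, forward 3.0 m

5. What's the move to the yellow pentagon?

turn right 5°, forward 4.8 m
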